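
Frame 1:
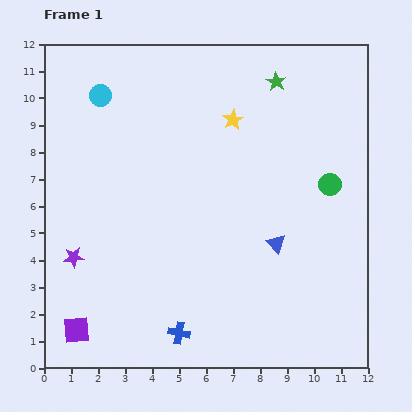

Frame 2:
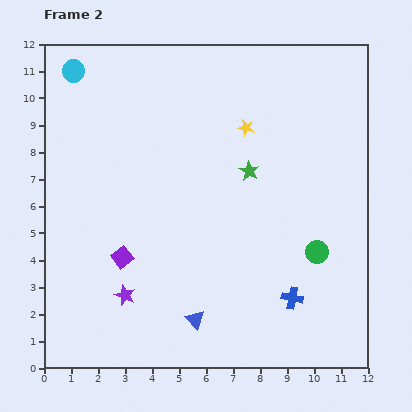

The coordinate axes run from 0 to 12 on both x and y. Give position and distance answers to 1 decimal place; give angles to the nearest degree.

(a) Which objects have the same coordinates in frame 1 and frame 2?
none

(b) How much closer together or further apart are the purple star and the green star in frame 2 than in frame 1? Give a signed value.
-3.4

Distance in frame 1: 9.9. Distance in frame 2: 6.5.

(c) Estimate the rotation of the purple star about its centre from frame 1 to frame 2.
27° clockwise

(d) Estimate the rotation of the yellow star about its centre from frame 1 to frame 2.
30° counter-clockwise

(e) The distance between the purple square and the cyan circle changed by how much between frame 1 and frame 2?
-1.6

Distance in frame 1: 8.7. Distance in frame 2: 7.1.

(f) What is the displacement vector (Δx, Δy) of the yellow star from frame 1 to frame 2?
(0.5, -0.3)

The yellow star was at (7.0, 9.2) in frame 1 and (7.5, 8.9) in frame 2.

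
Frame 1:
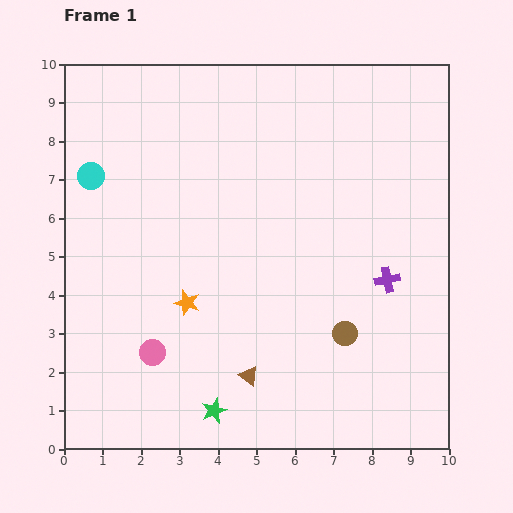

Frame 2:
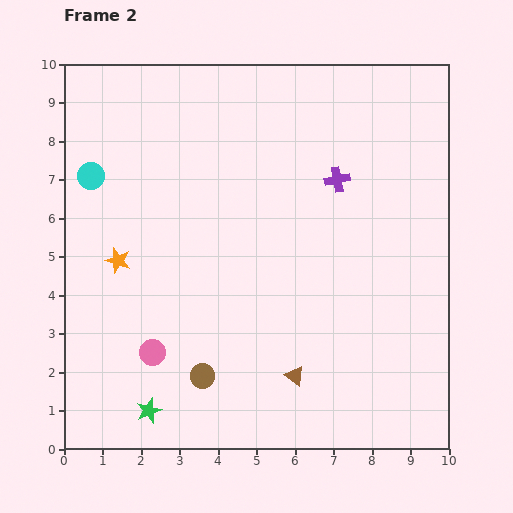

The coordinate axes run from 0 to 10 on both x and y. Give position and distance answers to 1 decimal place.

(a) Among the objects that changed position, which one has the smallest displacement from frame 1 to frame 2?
the brown triangle

(moved 1.2)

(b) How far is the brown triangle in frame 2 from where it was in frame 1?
1.2

The brown triangle moved from (4.8, 1.9) to (6.0, 1.9), a distance of √(1.2² + 0.0²) ≈ 1.2.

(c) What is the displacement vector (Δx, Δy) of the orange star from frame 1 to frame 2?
(-1.8, 1.1)

The orange star was at (3.2, 3.8) in frame 1 and (1.4, 4.9) in frame 2.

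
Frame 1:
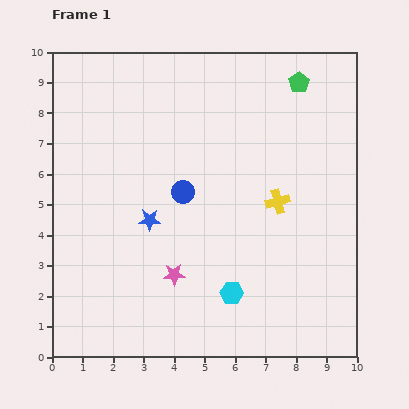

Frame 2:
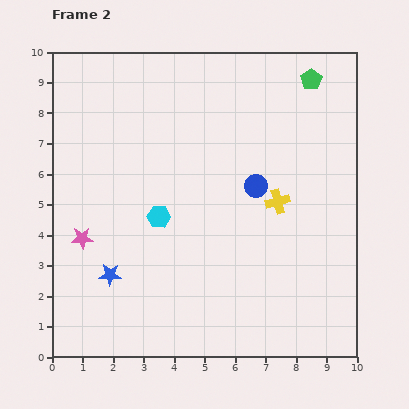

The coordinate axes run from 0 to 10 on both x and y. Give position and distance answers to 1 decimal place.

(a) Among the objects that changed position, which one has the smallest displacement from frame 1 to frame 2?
the green pentagon

(moved 0.4)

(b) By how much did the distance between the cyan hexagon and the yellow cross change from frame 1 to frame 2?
+0.5

Distance in frame 1: 3.4. Distance in frame 2: 3.9.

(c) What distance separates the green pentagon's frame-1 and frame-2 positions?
0.4

The green pentagon moved from (8.1, 9.0) to (8.5, 9.1), a distance of √(0.4² + 0.1²) ≈ 0.4.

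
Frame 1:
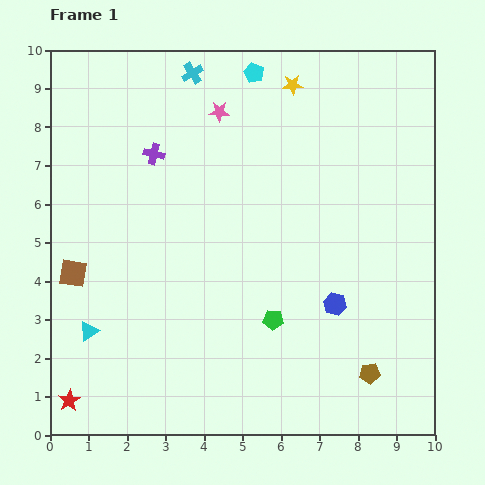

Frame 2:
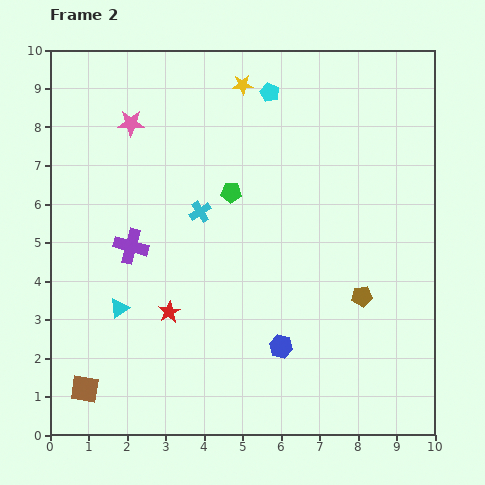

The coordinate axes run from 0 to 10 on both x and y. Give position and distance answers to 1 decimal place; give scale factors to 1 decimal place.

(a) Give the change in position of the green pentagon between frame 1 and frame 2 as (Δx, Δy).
(-1.1, 3.3)

The green pentagon was at (5.8, 3.0) in frame 1 and (4.7, 6.3) in frame 2.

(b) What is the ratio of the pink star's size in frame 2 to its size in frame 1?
1.3×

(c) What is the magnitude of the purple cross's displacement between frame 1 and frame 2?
2.5

The purple cross moved from (2.7, 7.3) to (2.1, 4.9), a distance of √(0.6² + 2.4²) ≈ 2.5.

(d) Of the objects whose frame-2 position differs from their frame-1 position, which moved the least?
the cyan pentagon

(moved 0.6)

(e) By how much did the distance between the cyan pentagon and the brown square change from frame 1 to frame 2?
+2.1

Distance in frame 1: 7.0. Distance in frame 2: 9.1.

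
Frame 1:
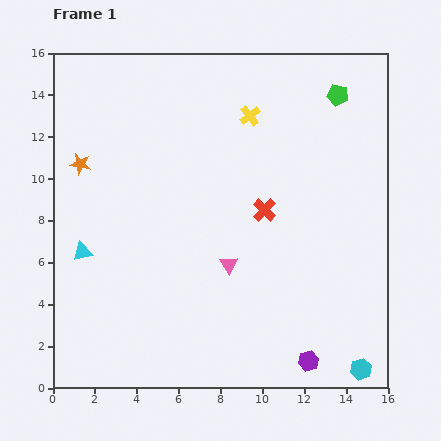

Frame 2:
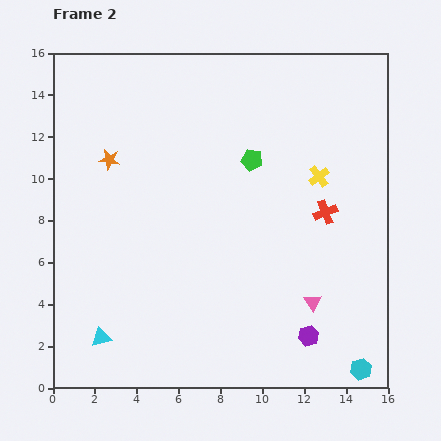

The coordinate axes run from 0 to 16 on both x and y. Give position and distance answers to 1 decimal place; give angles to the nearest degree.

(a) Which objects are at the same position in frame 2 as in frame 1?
the cyan hexagon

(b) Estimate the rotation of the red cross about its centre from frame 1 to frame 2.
25° clockwise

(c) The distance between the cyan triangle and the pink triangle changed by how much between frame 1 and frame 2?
+3.2

Distance in frame 1: 7.0. Distance in frame 2: 10.2.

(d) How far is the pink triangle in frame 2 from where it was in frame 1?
4.4

The pink triangle moved from (8.4, 5.9) to (12.4, 4.1), a distance of √(4.0² + 1.8²) ≈ 4.4.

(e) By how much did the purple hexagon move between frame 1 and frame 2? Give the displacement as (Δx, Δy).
(0.0, 1.2)

The purple hexagon was at (12.2, 1.3) in frame 1 and (12.2, 2.5) in frame 2.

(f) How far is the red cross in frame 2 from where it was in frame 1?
2.9

The red cross moved from (10.1, 8.5) to (13.0, 8.4), a distance of √(2.9² + 0.1²) ≈ 2.9.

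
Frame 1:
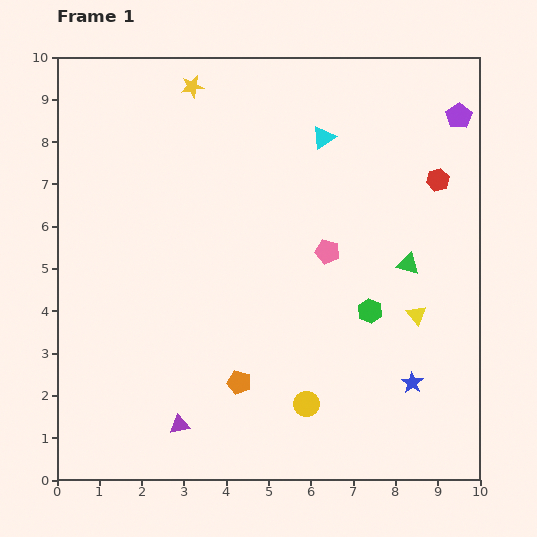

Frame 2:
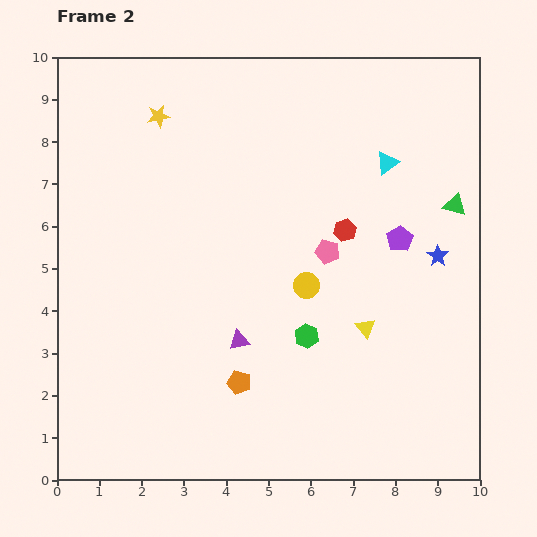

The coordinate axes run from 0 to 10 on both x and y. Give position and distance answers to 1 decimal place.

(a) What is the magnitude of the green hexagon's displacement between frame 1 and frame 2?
1.6

The green hexagon moved from (7.4, 4.0) to (5.9, 3.4), a distance of √(1.5² + 0.6²) ≈ 1.6.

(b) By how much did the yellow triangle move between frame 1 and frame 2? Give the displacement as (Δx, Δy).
(-1.2, -0.3)

The yellow triangle was at (8.5, 3.9) in frame 1 and (7.3, 3.6) in frame 2.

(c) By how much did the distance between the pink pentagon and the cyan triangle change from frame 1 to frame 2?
-0.2

Distance in frame 1: 2.7. Distance in frame 2: 2.5.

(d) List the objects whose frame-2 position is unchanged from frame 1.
the pink pentagon, the orange pentagon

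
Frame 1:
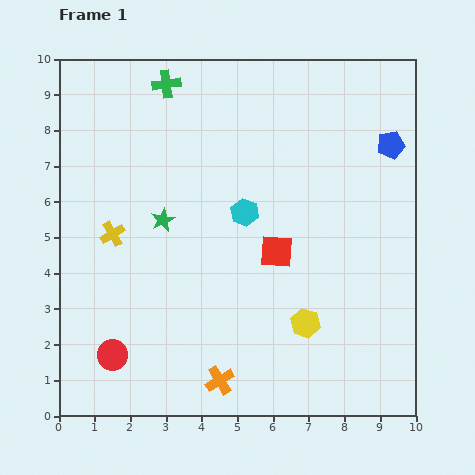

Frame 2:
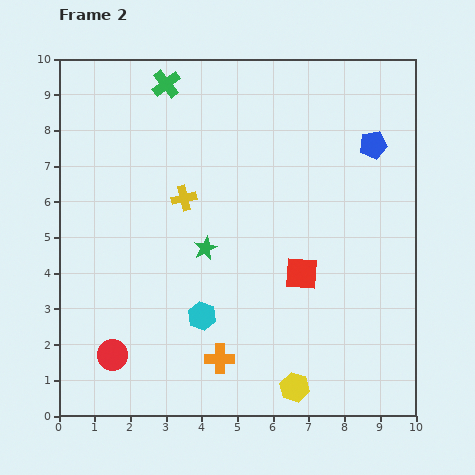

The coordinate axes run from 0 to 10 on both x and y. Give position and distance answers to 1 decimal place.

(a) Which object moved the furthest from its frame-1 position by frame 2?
the cyan hexagon

(moved 3.1; next 2.2)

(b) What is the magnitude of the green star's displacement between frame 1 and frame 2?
1.4

The green star moved from (2.9, 5.5) to (4.1, 4.7), a distance of √(1.2² + 0.8²) ≈ 1.4.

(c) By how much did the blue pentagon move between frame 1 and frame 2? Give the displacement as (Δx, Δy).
(-0.5, 0.0)

The blue pentagon was at (9.3, 7.6) in frame 1 and (8.8, 7.6) in frame 2.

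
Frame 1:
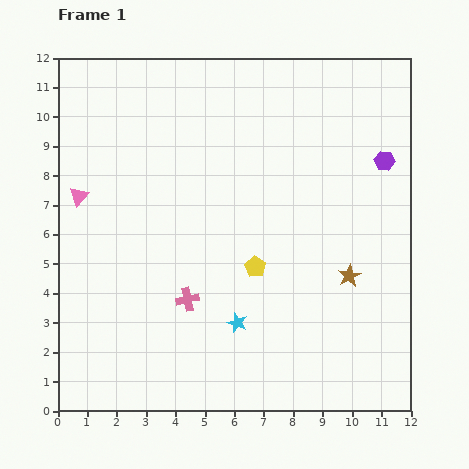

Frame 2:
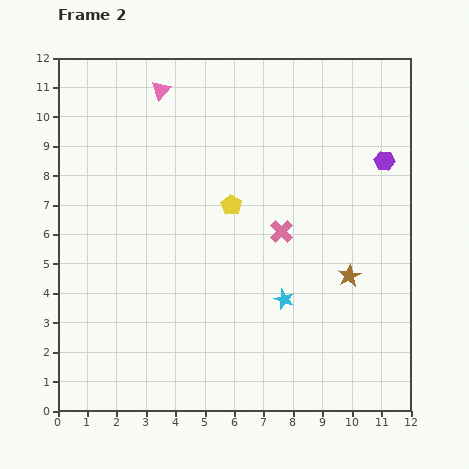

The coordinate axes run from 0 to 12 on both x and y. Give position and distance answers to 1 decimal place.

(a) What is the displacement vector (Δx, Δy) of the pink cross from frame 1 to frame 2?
(3.2, 2.3)

The pink cross was at (4.4, 3.8) in frame 1 and (7.6, 6.1) in frame 2.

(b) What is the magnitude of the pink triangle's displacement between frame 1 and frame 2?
4.6

The pink triangle moved from (0.7, 7.3) to (3.5, 10.9), a distance of √(2.8² + 3.6²) ≈ 4.6.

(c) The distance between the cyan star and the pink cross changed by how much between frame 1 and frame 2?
+0.4

Distance in frame 1: 1.9. Distance in frame 2: 2.3.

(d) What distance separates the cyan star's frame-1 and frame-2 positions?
1.8

The cyan star moved from (6.1, 3.0) to (7.7, 3.8), a distance of √(1.6² + 0.8²) ≈ 1.8.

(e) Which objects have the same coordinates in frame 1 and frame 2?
the purple hexagon, the brown star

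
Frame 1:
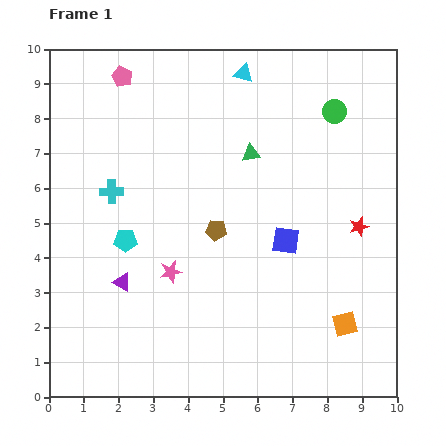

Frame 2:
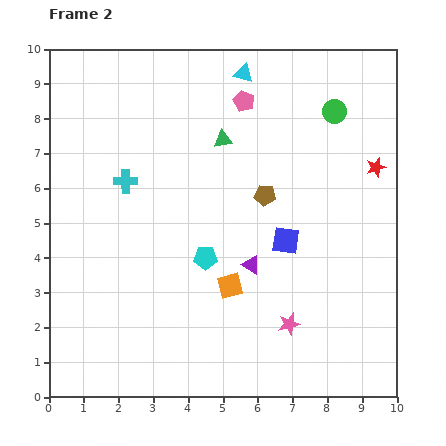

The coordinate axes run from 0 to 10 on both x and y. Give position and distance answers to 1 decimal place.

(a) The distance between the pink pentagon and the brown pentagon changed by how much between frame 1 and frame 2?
-2.4

Distance in frame 1: 5.2. Distance in frame 2: 2.8.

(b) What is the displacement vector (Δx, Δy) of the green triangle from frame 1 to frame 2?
(-0.8, 0.4)

The green triangle was at (5.8, 7.0) in frame 1 and (5.0, 7.4) in frame 2.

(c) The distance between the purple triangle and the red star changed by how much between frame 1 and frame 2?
-2.4

Distance in frame 1: 7.0. Distance in frame 2: 4.6.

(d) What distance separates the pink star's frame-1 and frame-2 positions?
3.7

The pink star moved from (3.5, 3.6) to (6.9, 2.1), a distance of √(3.4² + 1.5²) ≈ 3.7.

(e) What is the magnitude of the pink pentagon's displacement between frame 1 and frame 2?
3.6

The pink pentagon moved from (2.1, 9.2) to (5.6, 8.5), a distance of √(3.5² + 0.7²) ≈ 3.6.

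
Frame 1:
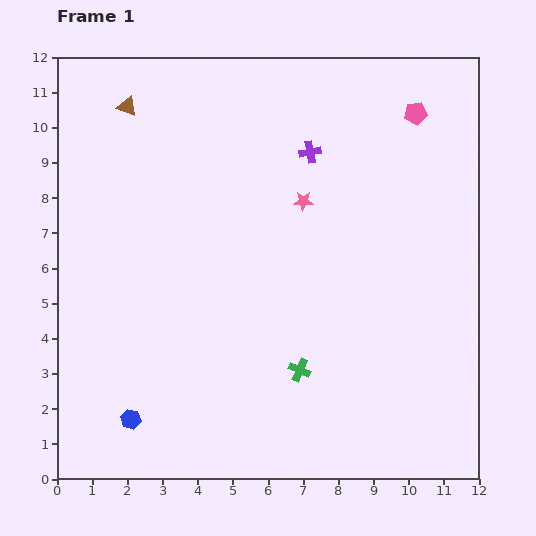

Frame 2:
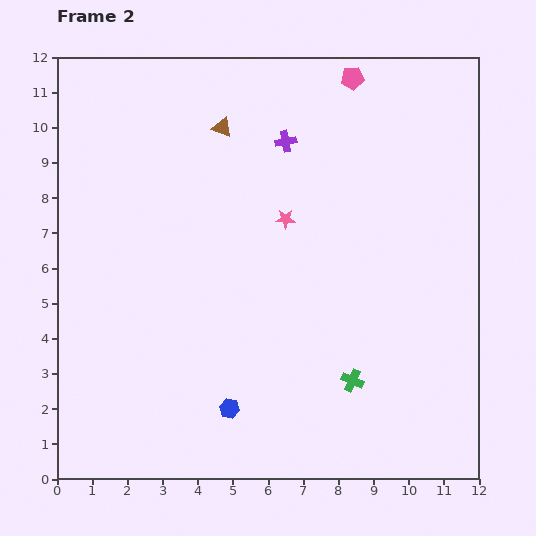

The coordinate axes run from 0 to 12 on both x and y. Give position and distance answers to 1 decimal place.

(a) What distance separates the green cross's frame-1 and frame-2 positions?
1.5

The green cross moved from (6.9, 3.1) to (8.4, 2.8), a distance of √(1.5² + 0.3²) ≈ 1.5.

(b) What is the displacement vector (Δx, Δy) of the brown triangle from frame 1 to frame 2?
(2.7, -0.6)

The brown triangle was at (2.0, 10.6) in frame 1 and (4.7, 10.0) in frame 2.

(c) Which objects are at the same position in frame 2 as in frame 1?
none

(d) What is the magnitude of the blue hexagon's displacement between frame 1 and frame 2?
2.8

The blue hexagon moved from (2.1, 1.7) to (4.9, 2.0), a distance of √(2.8² + 0.3²) ≈ 2.8.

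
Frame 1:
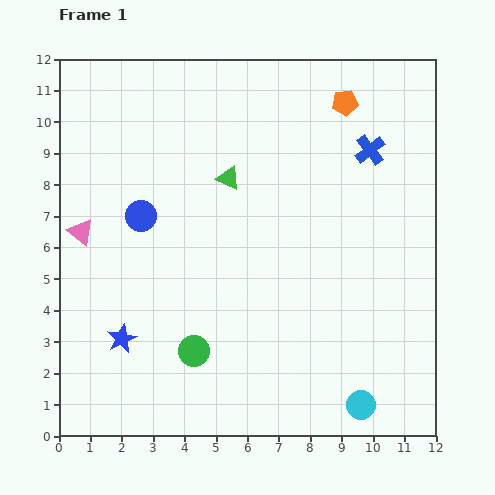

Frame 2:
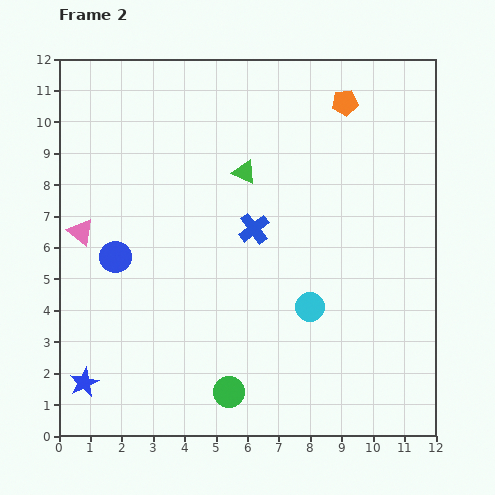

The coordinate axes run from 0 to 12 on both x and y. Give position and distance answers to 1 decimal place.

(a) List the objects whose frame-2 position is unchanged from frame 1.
the orange pentagon, the pink triangle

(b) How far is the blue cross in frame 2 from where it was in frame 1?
4.5

The blue cross moved from (9.9, 9.1) to (6.2, 6.6), a distance of √(3.7² + 2.5²) ≈ 4.5.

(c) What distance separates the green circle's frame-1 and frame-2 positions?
1.7

The green circle moved from (4.3, 2.7) to (5.4, 1.4), a distance of √(1.1² + 1.3²) ≈ 1.7.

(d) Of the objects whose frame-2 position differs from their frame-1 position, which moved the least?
the green triangle

(moved 0.5)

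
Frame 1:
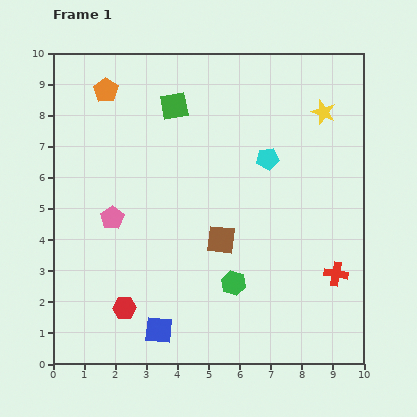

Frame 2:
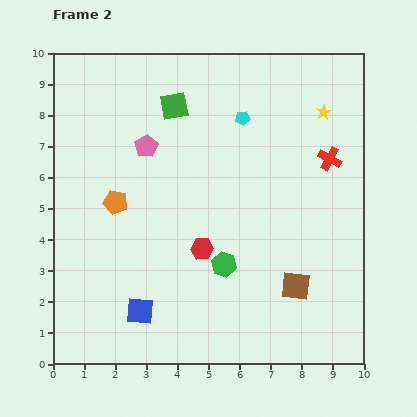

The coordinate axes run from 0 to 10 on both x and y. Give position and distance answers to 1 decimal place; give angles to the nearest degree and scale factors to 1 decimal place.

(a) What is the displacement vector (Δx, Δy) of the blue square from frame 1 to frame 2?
(-0.6, 0.6)

The blue square was at (3.4, 1.1) in frame 1 and (2.8, 1.7) in frame 2.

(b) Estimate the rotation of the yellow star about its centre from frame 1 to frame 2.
21° clockwise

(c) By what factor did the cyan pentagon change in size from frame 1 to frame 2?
0.6×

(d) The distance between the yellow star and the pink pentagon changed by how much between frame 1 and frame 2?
-1.8

Distance in frame 1: 7.6. Distance in frame 2: 5.8.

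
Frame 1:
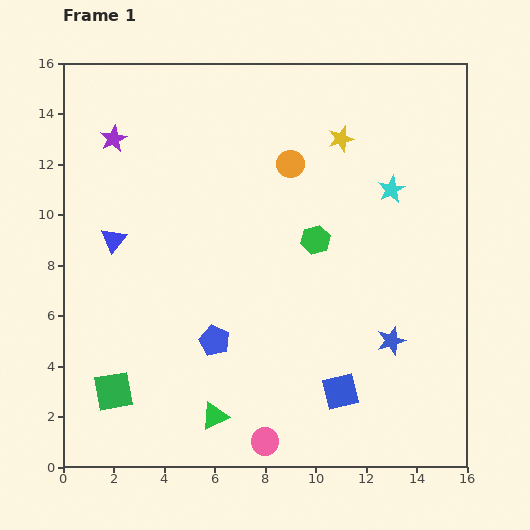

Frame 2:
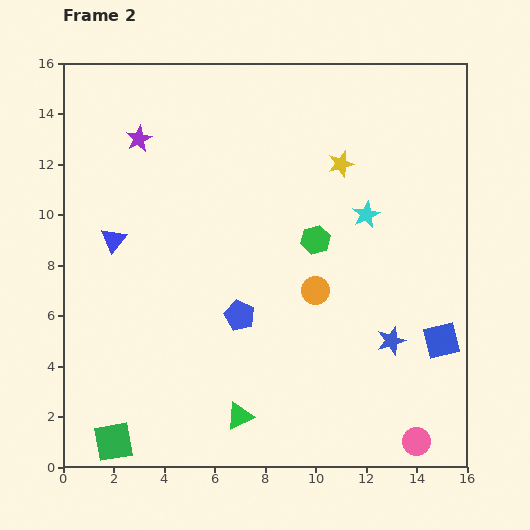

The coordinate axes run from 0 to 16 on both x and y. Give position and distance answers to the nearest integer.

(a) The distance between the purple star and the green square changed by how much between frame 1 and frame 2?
+2

Distance in frame 1: 10. Distance in frame 2: 12.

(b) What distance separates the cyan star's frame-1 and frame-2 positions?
1

The cyan star moved from (13, 11) to (12, 10), a distance of √(1² + 1²) ≈ 1.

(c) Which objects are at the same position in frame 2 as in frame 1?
the blue star, the blue triangle, the green hexagon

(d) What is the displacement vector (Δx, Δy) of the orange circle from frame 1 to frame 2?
(1, -5)

The orange circle was at (9, 12) in frame 1 and (10, 7) in frame 2.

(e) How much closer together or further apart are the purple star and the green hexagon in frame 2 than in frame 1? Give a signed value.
-1

Distance in frame 1: 9. Distance in frame 2: 8.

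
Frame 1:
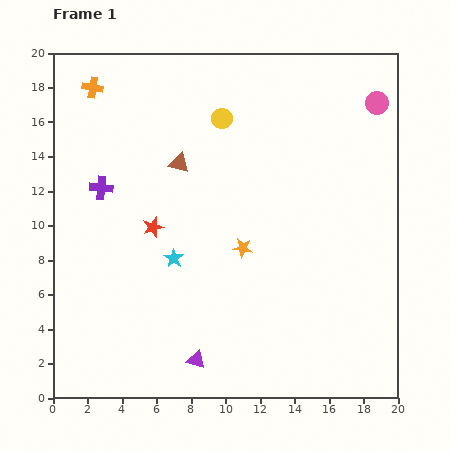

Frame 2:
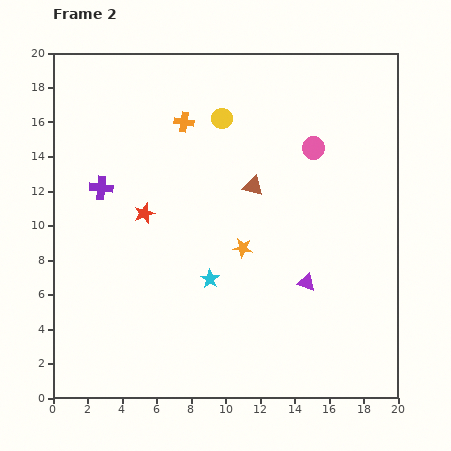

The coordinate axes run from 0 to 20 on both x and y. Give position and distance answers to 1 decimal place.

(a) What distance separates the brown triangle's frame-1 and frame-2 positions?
4.5

The brown triangle moved from (7.3, 13.6) to (11.6, 12.3), a distance of √(4.3² + 1.3²) ≈ 4.5.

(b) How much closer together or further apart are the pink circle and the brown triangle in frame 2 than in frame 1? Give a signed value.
-7.9

Distance in frame 1: 12.0. Distance in frame 2: 4.1.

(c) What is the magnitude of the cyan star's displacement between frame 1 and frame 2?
2.4

The cyan star moved from (7.0, 8.1) to (9.1, 6.9), a distance of √(2.1² + 1.2²) ≈ 2.4.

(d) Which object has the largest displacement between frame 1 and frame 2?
the purple triangle

(moved 7.8; next 5.7)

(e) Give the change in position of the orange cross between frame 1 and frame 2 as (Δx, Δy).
(5.3, -2.0)

The orange cross was at (2.3, 18.0) in frame 1 and (7.6, 16.0) in frame 2.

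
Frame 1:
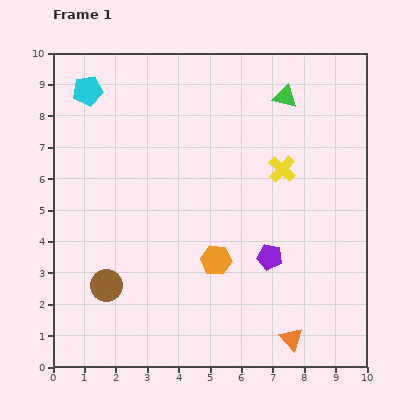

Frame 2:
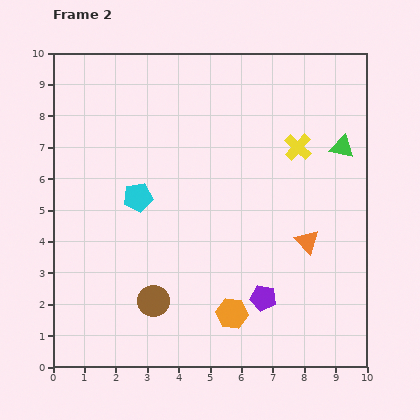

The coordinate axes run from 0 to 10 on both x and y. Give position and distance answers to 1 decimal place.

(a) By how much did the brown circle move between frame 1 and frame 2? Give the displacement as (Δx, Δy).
(1.5, -0.5)

The brown circle was at (1.7, 2.6) in frame 1 and (3.2, 2.1) in frame 2.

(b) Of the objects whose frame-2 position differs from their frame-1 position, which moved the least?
the yellow cross

(moved 0.9)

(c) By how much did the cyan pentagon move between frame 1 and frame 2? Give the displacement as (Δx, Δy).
(1.6, -3.4)

The cyan pentagon was at (1.1, 8.8) in frame 1 and (2.7, 5.4) in frame 2.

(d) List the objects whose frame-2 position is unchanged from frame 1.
none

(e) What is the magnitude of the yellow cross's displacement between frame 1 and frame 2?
0.9

The yellow cross moved from (7.3, 6.3) to (7.8, 7.0), a distance of √(0.5² + 0.7²) ≈ 0.9.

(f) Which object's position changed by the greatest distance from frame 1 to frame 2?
the cyan pentagon

(moved 3.8; next 3.1)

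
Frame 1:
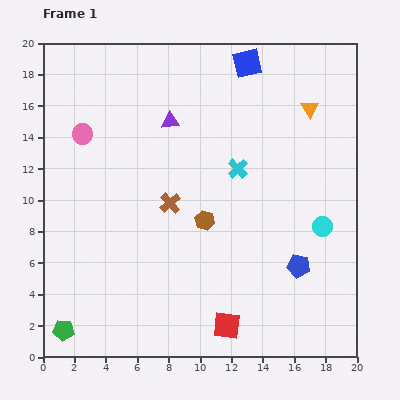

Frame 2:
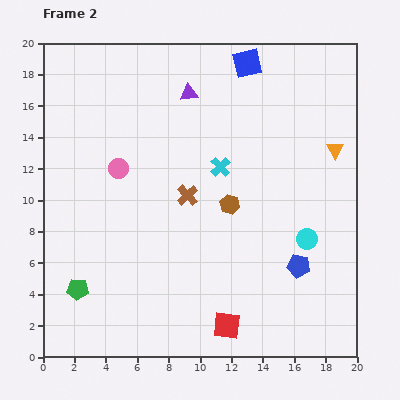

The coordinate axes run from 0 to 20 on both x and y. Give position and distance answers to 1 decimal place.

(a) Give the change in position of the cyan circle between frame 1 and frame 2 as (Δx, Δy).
(-1.0, -0.8)

The cyan circle was at (17.8, 8.3) in frame 1 and (16.8, 7.5) in frame 2.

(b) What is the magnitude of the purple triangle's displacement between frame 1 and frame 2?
2.2

The purple triangle moved from (8.1, 15.0) to (9.3, 16.8), a distance of √(1.2² + 1.8²) ≈ 2.2.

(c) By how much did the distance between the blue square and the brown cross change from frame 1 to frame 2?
-1.0

Distance in frame 1: 10.2. Distance in frame 2: 9.2.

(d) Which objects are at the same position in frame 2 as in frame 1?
the blue square, the red square, the blue pentagon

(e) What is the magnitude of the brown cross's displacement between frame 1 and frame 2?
1.2

The brown cross moved from (8.1, 9.8) to (9.2, 10.3), a distance of √(1.1² + 0.5²) ≈ 1.2.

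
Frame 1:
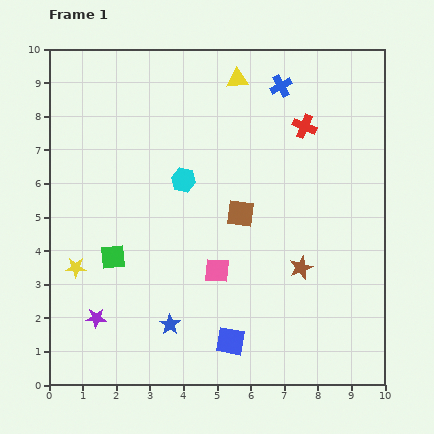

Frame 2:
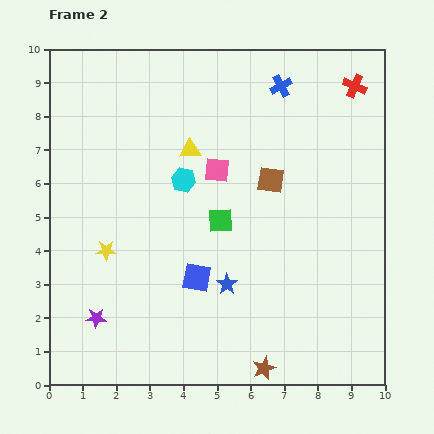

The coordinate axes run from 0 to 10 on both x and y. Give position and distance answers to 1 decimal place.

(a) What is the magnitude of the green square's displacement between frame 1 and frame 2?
3.4

The green square moved from (1.9, 3.8) to (5.1, 4.9), a distance of √(3.2² + 1.1²) ≈ 3.4.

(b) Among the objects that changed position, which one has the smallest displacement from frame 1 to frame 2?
the yellow star

(moved 1.0)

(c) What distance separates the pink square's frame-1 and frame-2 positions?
3.0

The pink square moved from (5.0, 3.4) to (5.0, 6.4), a distance of √(0.0² + 3.0²) ≈ 3.0.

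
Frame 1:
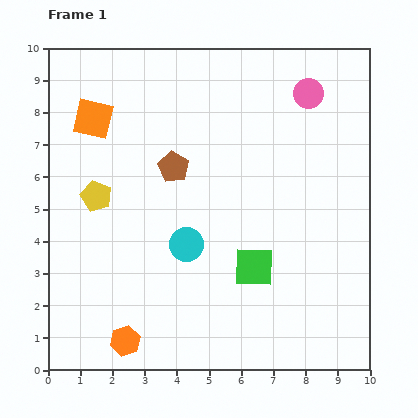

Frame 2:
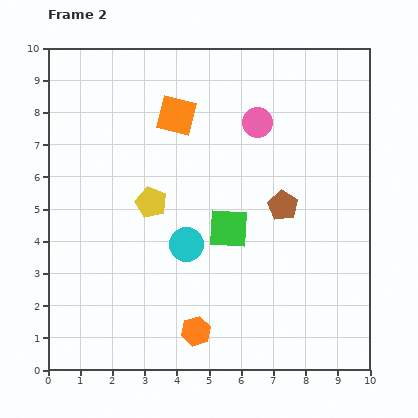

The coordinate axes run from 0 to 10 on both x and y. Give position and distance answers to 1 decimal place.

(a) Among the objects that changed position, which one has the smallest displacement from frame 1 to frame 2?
the green square

(moved 1.4)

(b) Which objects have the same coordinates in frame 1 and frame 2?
the cyan circle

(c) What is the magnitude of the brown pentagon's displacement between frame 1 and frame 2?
3.6

The brown pentagon moved from (3.9, 6.3) to (7.3, 5.1), a distance of √(3.4² + 1.2²) ≈ 3.6.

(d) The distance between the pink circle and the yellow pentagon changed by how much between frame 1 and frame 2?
-3.2

Distance in frame 1: 7.3. Distance in frame 2: 4.1.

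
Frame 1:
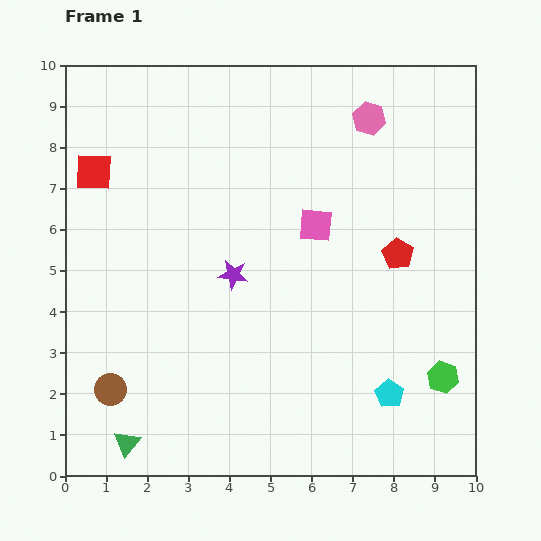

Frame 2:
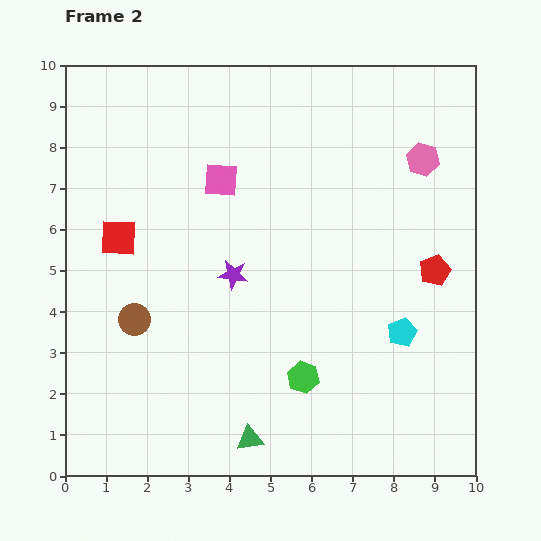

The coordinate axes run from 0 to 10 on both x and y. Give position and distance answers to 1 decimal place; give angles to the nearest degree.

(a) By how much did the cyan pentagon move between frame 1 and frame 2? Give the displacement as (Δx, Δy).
(0.3, 1.5)

The cyan pentagon was at (7.9, 2.0) in frame 1 and (8.2, 3.5) in frame 2.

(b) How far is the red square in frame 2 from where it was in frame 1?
1.7

The red square moved from (0.7, 7.4) to (1.3, 5.8), a distance of √(0.6² + 1.6²) ≈ 1.7.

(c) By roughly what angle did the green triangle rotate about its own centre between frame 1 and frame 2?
44° clockwise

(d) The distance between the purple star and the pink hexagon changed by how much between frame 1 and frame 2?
+0.4

Distance in frame 1: 5.0. Distance in frame 2: 5.4.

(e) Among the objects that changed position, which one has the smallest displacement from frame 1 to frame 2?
the red pentagon

(moved 1.0)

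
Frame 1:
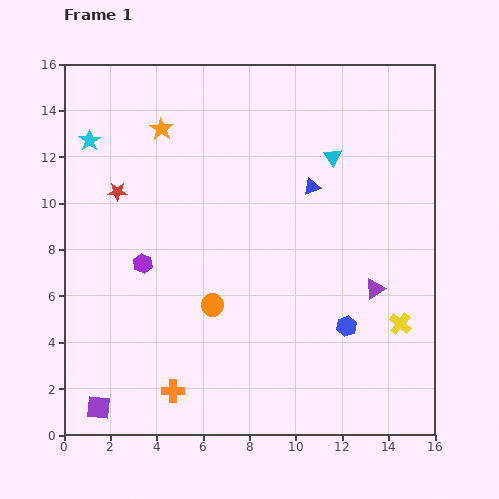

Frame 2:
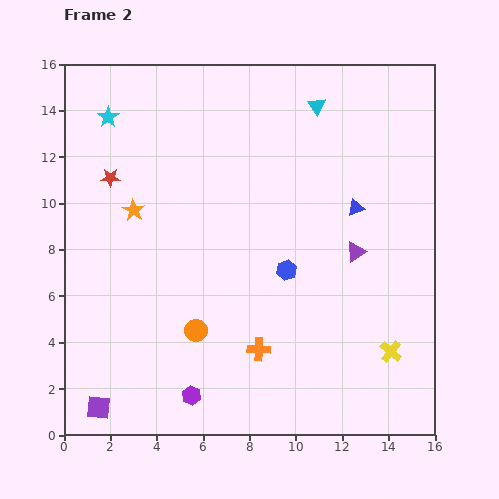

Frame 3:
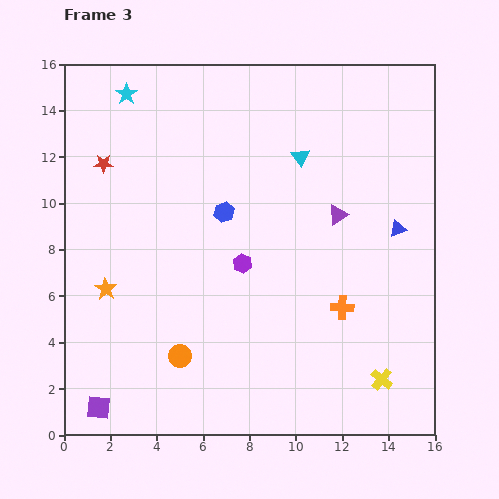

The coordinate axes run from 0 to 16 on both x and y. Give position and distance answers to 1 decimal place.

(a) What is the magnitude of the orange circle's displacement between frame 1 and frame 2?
1.3

The orange circle moved from (6.4, 5.6) to (5.7, 4.5), a distance of √(0.7² + 1.1²) ≈ 1.3.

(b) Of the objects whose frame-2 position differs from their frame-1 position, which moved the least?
the red star

(moved 0.7)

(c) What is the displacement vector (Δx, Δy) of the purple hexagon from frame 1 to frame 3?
(4.3, 0.0)

The purple hexagon was at (3.4, 7.4) in frame 1 and (7.7, 7.4) in frame 3.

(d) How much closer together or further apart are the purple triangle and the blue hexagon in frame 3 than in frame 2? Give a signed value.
+1.8

Distance in frame 2: 3.1. Distance in frame 3: 4.9.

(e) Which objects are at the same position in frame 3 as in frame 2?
the purple square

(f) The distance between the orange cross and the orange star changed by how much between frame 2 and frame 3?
+2.1

Distance in frame 2: 8.1. Distance in frame 3: 10.2.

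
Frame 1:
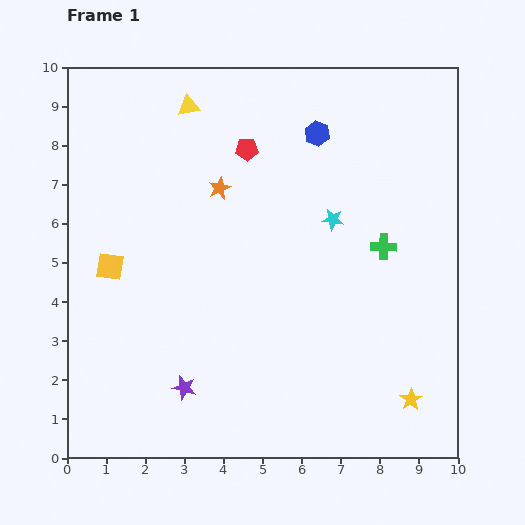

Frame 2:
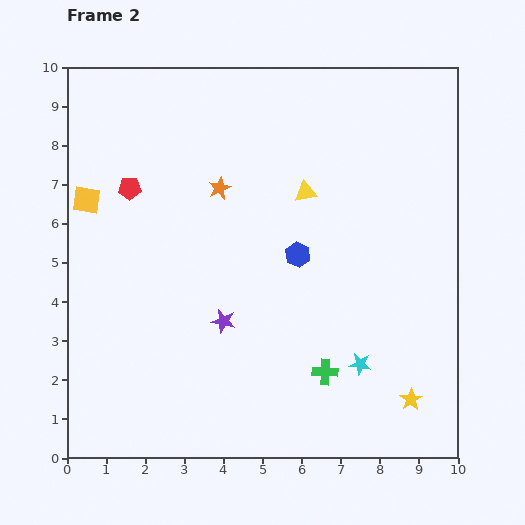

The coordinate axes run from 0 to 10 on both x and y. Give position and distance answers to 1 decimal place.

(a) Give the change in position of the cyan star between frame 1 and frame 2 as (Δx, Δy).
(0.7, -3.7)

The cyan star was at (6.8, 6.1) in frame 1 and (7.5, 2.4) in frame 2.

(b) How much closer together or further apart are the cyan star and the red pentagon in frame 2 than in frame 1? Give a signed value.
+4.6

Distance in frame 1: 2.8. Distance in frame 2: 7.4.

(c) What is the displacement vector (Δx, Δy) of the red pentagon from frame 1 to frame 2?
(-3.0, -1.0)

The red pentagon was at (4.6, 7.9) in frame 1 and (1.6, 6.9) in frame 2.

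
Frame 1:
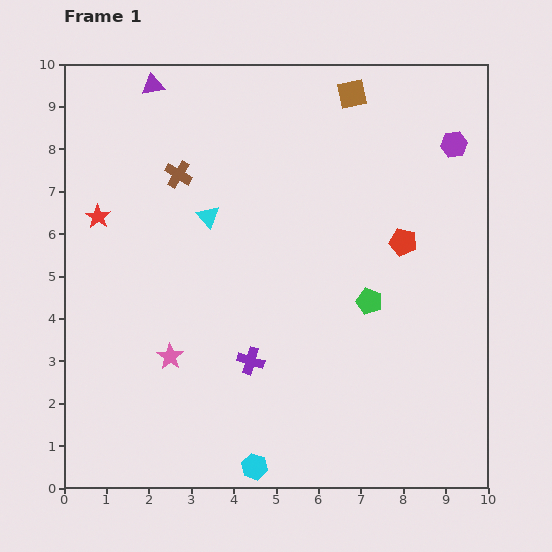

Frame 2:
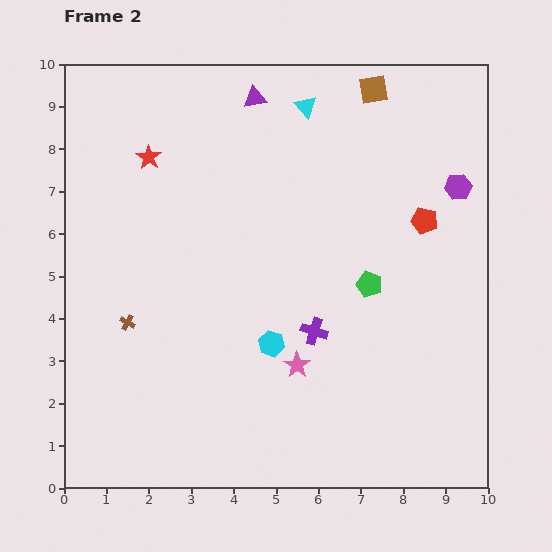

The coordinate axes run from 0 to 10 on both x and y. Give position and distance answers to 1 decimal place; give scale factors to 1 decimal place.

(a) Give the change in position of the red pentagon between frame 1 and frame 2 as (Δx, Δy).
(0.5, 0.5)

The red pentagon was at (8.0, 5.8) in frame 1 and (8.5, 6.3) in frame 2.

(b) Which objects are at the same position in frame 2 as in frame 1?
none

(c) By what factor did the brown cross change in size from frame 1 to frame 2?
0.6×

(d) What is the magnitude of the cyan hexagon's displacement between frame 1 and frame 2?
2.9

The cyan hexagon moved from (4.5, 0.5) to (4.9, 3.4), a distance of √(0.4² + 2.9²) ≈ 2.9.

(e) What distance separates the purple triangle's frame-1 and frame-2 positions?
2.4

The purple triangle moved from (2.1, 9.5) to (4.5, 9.2), a distance of √(2.4² + 0.3²) ≈ 2.4.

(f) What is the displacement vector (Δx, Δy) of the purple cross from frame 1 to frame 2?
(1.5, 0.7)

The purple cross was at (4.4, 3.0) in frame 1 and (5.9, 3.7) in frame 2.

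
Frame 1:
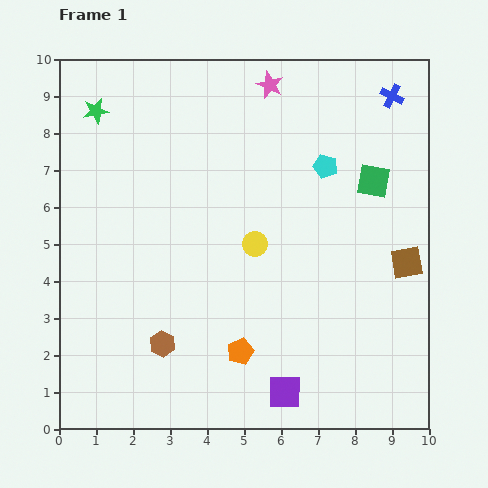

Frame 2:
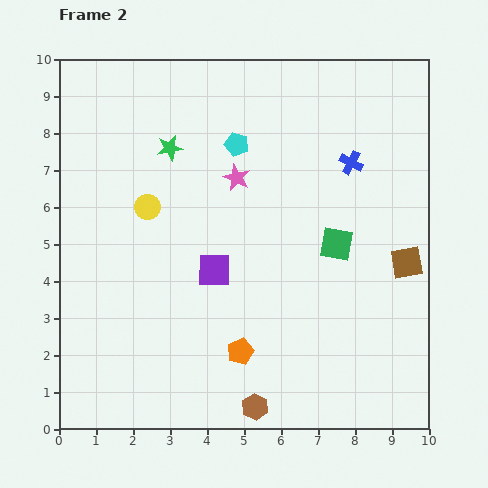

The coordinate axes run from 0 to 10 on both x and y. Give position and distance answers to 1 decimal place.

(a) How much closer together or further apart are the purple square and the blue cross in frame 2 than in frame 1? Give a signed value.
-3.8

Distance in frame 1: 8.5. Distance in frame 2: 4.7.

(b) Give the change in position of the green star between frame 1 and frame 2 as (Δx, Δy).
(2.0, -1.0)

The green star was at (1.0, 8.6) in frame 1 and (3.0, 7.6) in frame 2.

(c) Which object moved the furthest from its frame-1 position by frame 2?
the purple square

(moved 3.8; next 3.1)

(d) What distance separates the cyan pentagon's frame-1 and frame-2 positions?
2.5

The cyan pentagon moved from (7.2, 7.1) to (4.8, 7.7), a distance of √(2.4² + 0.6²) ≈ 2.5.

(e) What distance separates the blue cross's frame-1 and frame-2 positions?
2.1

The blue cross moved from (9.0, 9.0) to (7.9, 7.2), a distance of √(1.1² + 1.8²) ≈ 2.1.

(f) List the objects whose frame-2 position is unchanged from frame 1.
the brown square, the orange pentagon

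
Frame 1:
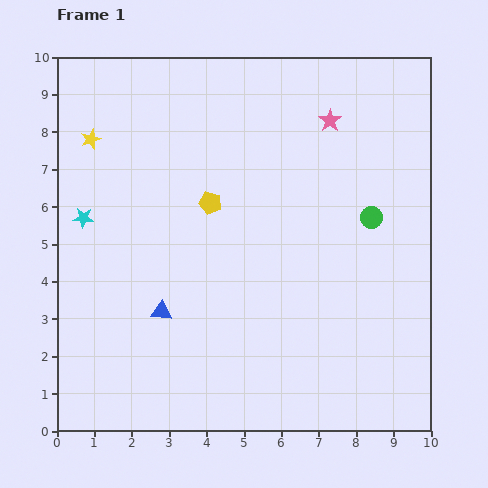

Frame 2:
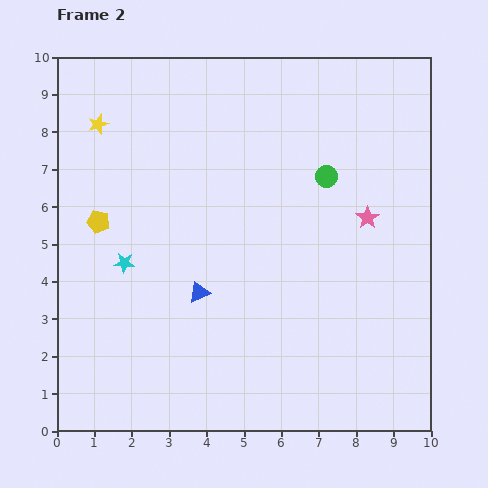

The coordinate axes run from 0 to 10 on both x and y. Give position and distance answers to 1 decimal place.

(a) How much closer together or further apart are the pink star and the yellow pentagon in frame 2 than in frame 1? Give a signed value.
+3.3

Distance in frame 1: 3.9. Distance in frame 2: 7.2.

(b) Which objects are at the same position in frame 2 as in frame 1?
none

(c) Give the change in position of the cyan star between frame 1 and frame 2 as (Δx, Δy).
(1.1, -1.2)

The cyan star was at (0.7, 5.7) in frame 1 and (1.8, 4.5) in frame 2.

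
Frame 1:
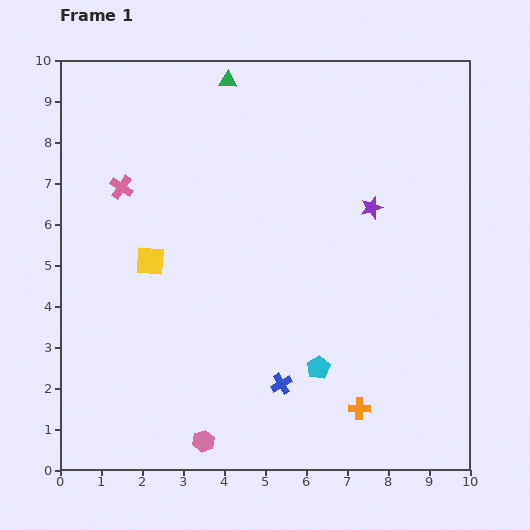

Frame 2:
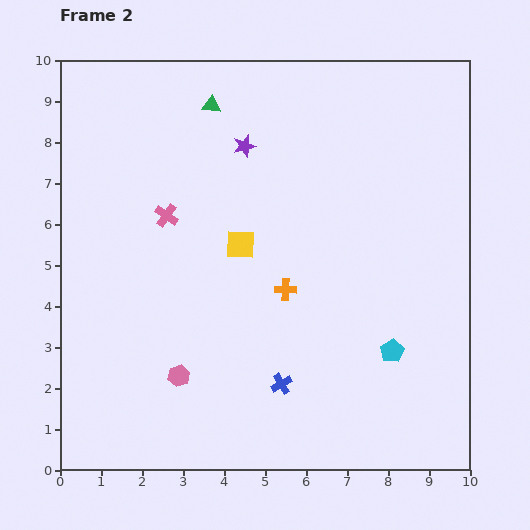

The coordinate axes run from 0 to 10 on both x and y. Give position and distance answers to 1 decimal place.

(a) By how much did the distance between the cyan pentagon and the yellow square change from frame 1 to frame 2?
-0.4

Distance in frame 1: 4.9. Distance in frame 2: 4.5.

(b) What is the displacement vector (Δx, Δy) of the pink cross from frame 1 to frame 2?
(1.1, -0.7)

The pink cross was at (1.5, 6.9) in frame 1 and (2.6, 6.2) in frame 2.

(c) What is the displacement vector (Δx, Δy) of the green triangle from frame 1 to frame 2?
(-0.4, -0.6)

The green triangle was at (4.1, 9.5) in frame 1 and (3.7, 8.9) in frame 2.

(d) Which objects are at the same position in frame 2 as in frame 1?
the blue cross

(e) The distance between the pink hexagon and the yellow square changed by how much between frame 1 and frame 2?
-1.1

Distance in frame 1: 4.6. Distance in frame 2: 3.5.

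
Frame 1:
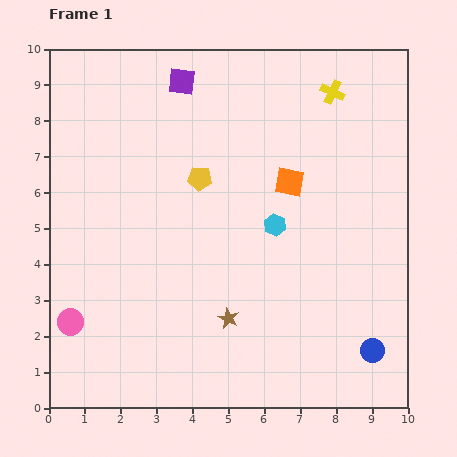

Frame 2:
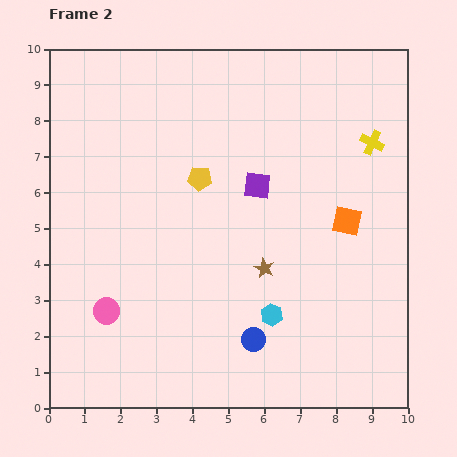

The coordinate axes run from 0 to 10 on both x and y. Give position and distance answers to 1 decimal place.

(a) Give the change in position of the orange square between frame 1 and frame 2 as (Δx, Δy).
(1.6, -1.1)

The orange square was at (6.7, 6.3) in frame 1 and (8.3, 5.2) in frame 2.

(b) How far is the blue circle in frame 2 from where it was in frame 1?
3.3

The blue circle moved from (9.0, 1.6) to (5.7, 1.9), a distance of √(3.3² + 0.3²) ≈ 3.3.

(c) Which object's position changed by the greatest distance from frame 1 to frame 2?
the purple square

(moved 3.6; next 3.3)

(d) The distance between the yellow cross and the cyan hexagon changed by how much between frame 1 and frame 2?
+1.6

Distance in frame 1: 4.0. Distance in frame 2: 5.6.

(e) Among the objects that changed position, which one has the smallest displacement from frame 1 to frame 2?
the pink circle

(moved 1.0)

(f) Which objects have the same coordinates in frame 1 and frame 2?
the yellow pentagon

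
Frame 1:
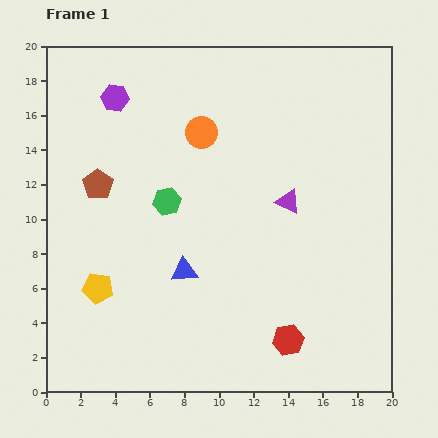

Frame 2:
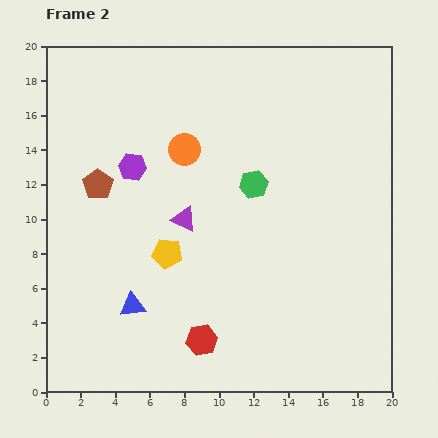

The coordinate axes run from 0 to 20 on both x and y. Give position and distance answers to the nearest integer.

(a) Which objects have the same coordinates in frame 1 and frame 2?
the brown pentagon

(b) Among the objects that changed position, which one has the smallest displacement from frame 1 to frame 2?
the orange circle

(moved 1)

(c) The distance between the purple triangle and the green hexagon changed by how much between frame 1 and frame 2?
-3

Distance in frame 1: 7. Distance in frame 2: 4.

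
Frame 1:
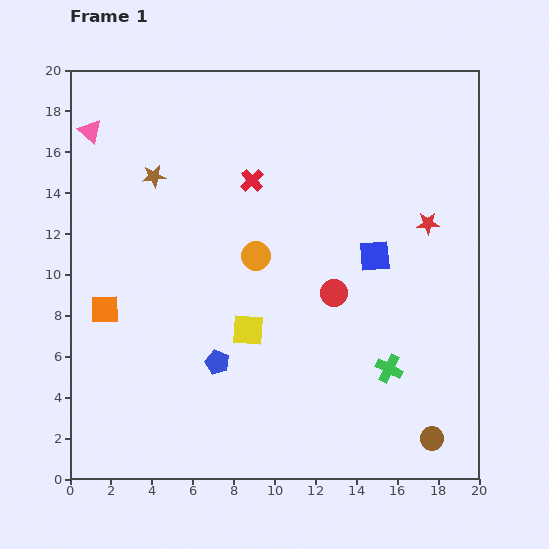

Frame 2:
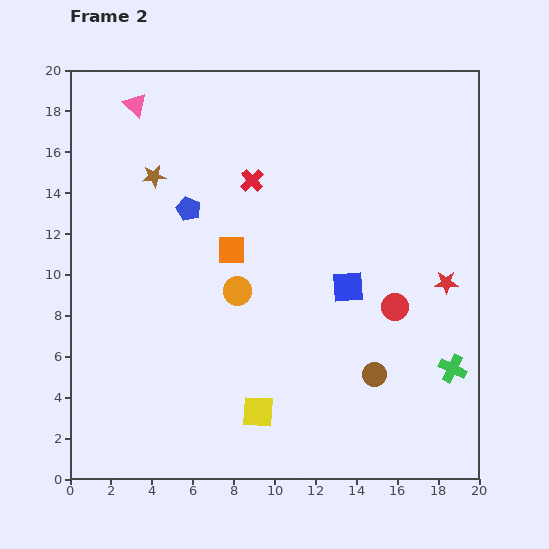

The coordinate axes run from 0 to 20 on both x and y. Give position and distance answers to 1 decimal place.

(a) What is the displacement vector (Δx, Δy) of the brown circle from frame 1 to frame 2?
(-2.8, 3.1)

The brown circle was at (17.7, 2.0) in frame 1 and (14.9, 5.1) in frame 2.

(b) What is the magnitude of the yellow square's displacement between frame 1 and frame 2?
4.0

The yellow square moved from (8.7, 7.3) to (9.2, 3.3), a distance of √(0.5² + 4.0²) ≈ 4.0.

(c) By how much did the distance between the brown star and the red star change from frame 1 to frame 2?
+1.6

Distance in frame 1: 13.6. Distance in frame 2: 15.2.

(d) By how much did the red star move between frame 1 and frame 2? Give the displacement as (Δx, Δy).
(0.9, -2.9)

The red star was at (17.5, 12.5) in frame 1 and (18.4, 9.6) in frame 2.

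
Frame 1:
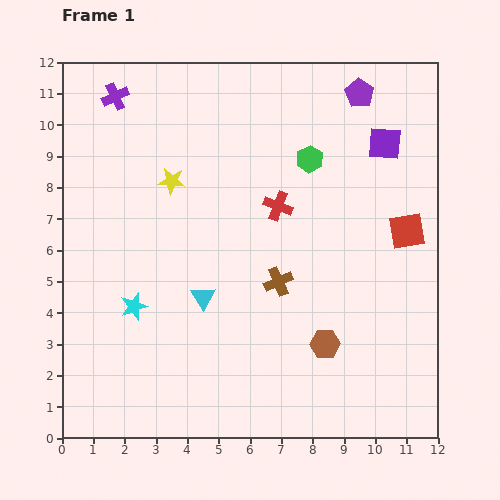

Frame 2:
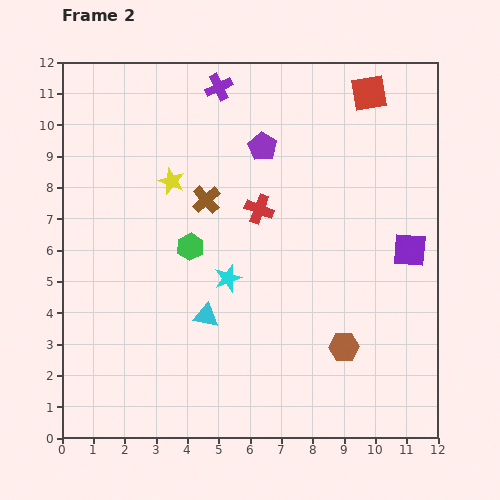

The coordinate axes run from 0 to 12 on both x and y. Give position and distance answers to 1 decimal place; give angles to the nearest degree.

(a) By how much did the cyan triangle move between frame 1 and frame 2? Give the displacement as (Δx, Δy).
(0.1, -0.6)

The cyan triangle was at (4.5, 4.5) in frame 1 and (4.6, 3.9) in frame 2.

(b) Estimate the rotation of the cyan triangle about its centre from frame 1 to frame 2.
48° counter-clockwise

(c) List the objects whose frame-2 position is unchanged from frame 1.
the yellow star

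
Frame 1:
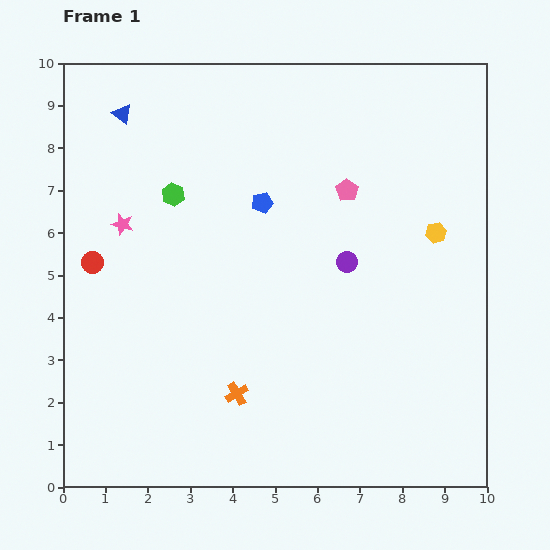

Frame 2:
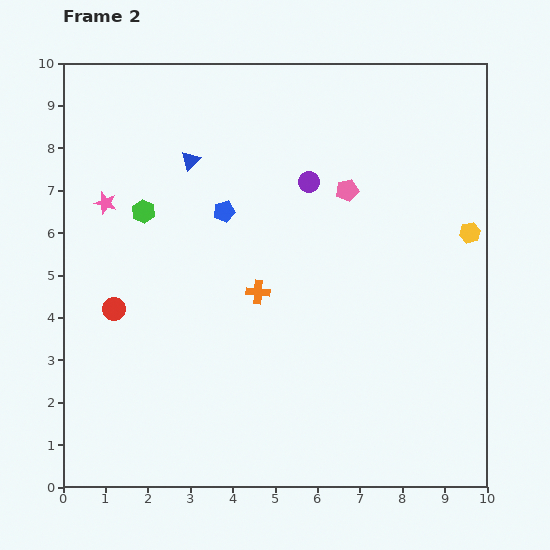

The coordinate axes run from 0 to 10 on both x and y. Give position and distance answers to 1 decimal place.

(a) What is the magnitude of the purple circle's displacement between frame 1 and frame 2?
2.1

The purple circle moved from (6.7, 5.3) to (5.8, 7.2), a distance of √(0.9² + 1.9²) ≈ 2.1.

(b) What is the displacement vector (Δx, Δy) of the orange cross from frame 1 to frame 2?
(0.5, 2.4)

The orange cross was at (4.1, 2.2) in frame 1 and (4.6, 4.6) in frame 2.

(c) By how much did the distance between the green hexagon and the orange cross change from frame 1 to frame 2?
-1.6

Distance in frame 1: 4.9. Distance in frame 2: 3.3.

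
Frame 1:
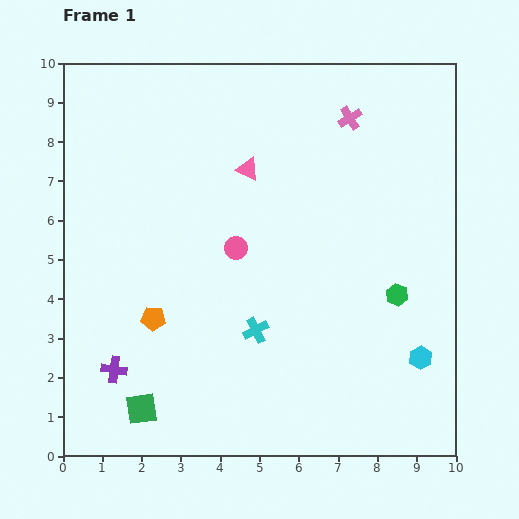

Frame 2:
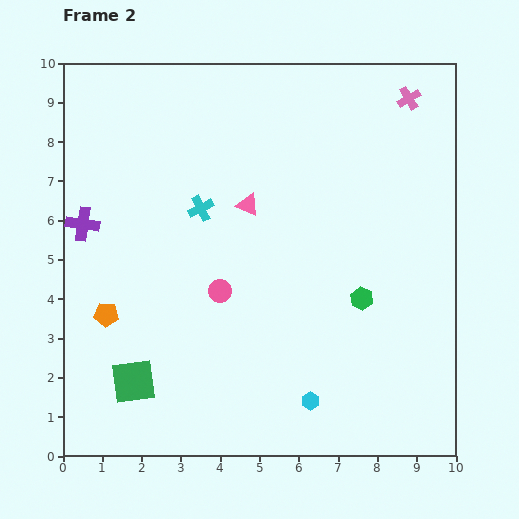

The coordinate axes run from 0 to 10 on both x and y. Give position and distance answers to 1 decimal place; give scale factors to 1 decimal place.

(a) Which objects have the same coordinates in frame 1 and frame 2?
none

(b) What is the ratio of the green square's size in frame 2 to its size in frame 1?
1.4×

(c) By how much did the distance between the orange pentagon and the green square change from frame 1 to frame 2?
-0.5

Distance in frame 1: 2.3. Distance in frame 2: 1.8.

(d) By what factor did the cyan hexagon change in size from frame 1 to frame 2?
0.8×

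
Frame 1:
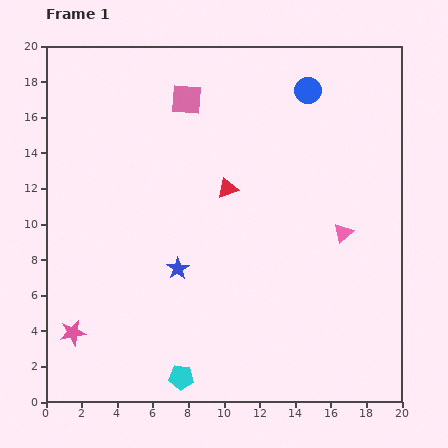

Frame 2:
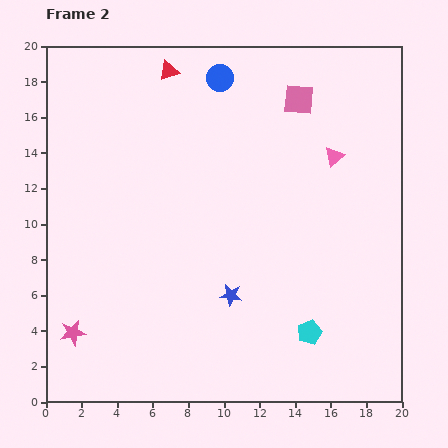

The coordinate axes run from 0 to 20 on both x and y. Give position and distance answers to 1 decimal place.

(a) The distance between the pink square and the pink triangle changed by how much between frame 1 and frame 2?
-7.8

Distance in frame 1: 11.6. Distance in frame 2: 3.8.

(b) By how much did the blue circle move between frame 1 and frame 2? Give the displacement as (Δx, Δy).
(-4.9, 0.7)

The blue circle was at (14.7, 17.5) in frame 1 and (9.8, 18.2) in frame 2.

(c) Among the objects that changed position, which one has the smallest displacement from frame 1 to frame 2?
the blue star

(moved 3.4)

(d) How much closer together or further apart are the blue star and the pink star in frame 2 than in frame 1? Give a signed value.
+2.2

Distance in frame 1: 6.9. Distance in frame 2: 9.1.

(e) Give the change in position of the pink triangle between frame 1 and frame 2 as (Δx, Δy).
(-0.5, 4.3)

The pink triangle was at (16.7, 9.5) in frame 1 and (16.2, 13.8) in frame 2.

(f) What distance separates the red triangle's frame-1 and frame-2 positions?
7.4

The red triangle moved from (10.2, 12.0) to (6.9, 18.6), a distance of √(3.3² + 6.6²) ≈ 7.4.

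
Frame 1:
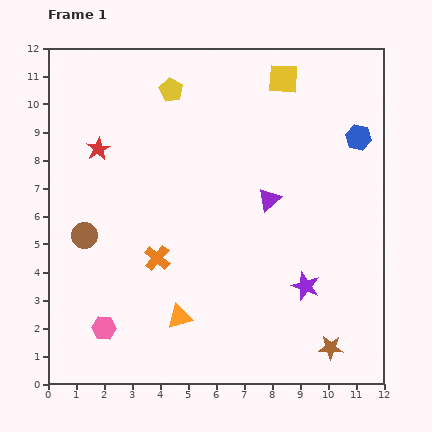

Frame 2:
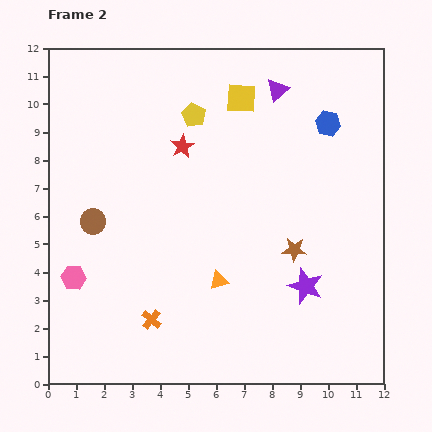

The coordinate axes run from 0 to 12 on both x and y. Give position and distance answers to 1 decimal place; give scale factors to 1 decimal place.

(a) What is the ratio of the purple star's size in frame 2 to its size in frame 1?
1.3×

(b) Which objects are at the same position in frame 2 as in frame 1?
the purple star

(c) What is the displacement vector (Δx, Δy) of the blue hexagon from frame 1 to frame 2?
(-1.1, 0.5)

The blue hexagon was at (11.1, 8.8) in frame 1 and (10.0, 9.3) in frame 2.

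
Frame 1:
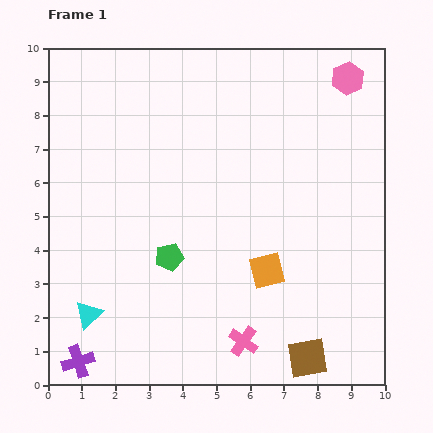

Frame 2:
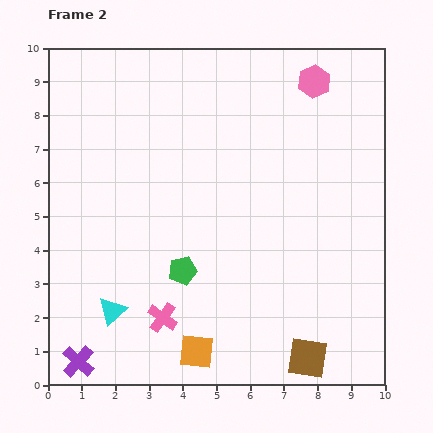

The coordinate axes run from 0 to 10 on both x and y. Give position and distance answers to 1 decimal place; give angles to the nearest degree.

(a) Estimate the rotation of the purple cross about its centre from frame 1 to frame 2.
30° counter-clockwise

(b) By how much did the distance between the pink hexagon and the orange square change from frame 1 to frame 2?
+2.5

Distance in frame 1: 6.2. Distance in frame 2: 8.7.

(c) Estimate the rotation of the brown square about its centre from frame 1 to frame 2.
18° clockwise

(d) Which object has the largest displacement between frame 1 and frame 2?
the orange square

(moved 3.2; next 2.5)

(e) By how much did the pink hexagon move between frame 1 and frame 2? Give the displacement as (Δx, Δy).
(-1.0, -0.1)

The pink hexagon was at (8.9, 9.1) in frame 1 and (7.9, 9.0) in frame 2.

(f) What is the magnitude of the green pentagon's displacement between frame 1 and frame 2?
0.6

The green pentagon moved from (3.6, 3.8) to (4.0, 3.4), a distance of √(0.4² + 0.4²) ≈ 0.6.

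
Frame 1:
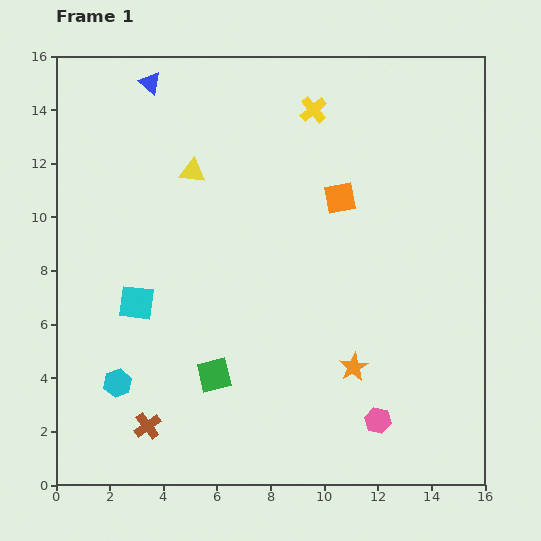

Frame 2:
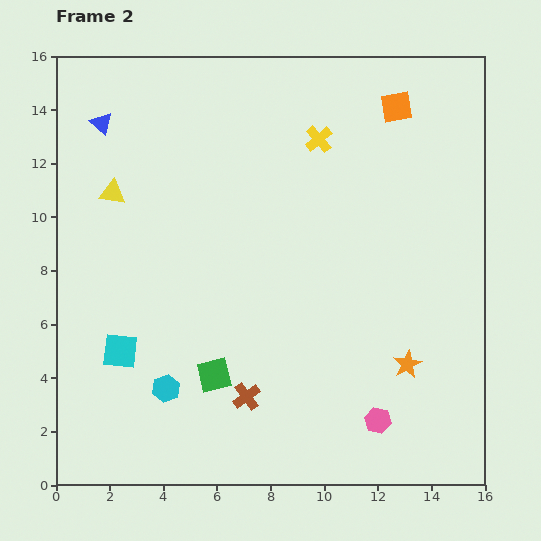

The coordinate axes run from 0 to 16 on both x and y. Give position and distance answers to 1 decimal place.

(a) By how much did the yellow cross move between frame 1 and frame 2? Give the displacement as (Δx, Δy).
(0.2, -1.1)

The yellow cross was at (9.6, 14.0) in frame 1 and (9.8, 12.9) in frame 2.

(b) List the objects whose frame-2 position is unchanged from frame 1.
the pink hexagon, the green square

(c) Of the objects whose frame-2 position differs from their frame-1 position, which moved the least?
the yellow cross

(moved 1.1)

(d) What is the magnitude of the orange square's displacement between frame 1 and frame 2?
4.0

The orange square moved from (10.6, 10.7) to (12.7, 14.1), a distance of √(2.1² + 3.4²) ≈ 4.0.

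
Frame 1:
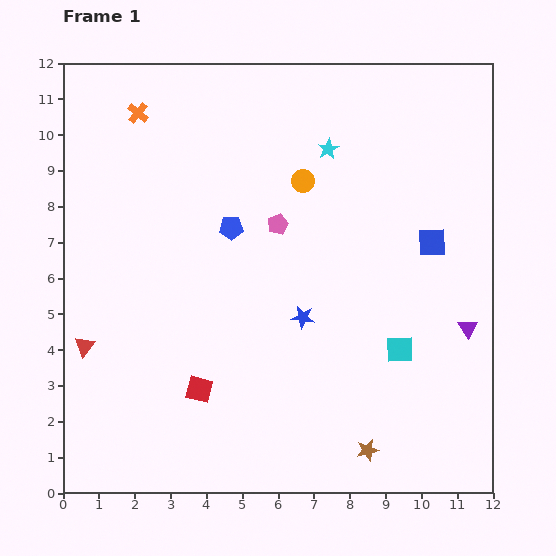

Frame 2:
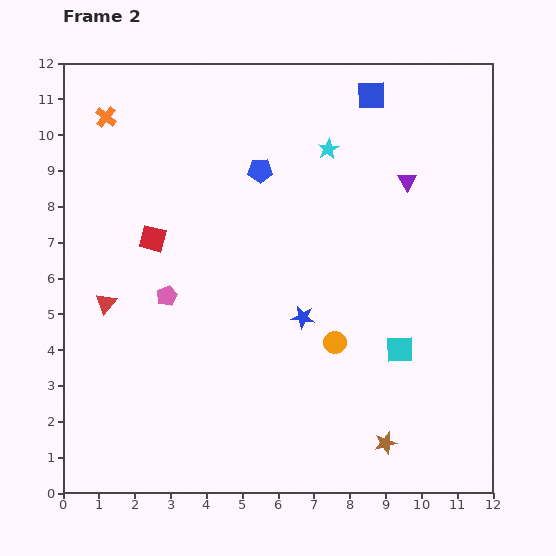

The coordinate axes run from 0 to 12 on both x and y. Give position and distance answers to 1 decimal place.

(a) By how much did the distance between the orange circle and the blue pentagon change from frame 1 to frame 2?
+2.8

Distance in frame 1: 2.4. Distance in frame 2: 5.2.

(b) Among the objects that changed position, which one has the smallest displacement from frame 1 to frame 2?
the brown star

(moved 0.5)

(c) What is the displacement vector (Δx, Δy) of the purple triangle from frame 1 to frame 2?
(-1.7, 4.1)

The purple triangle was at (11.3, 4.6) in frame 1 and (9.6, 8.7) in frame 2.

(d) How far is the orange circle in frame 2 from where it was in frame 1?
4.6

The orange circle moved from (6.7, 8.7) to (7.6, 4.2), a distance of √(0.9² + 4.5²) ≈ 4.6.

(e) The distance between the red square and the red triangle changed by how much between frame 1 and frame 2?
-1.2

Distance in frame 1: 3.4. Distance in frame 2: 2.2.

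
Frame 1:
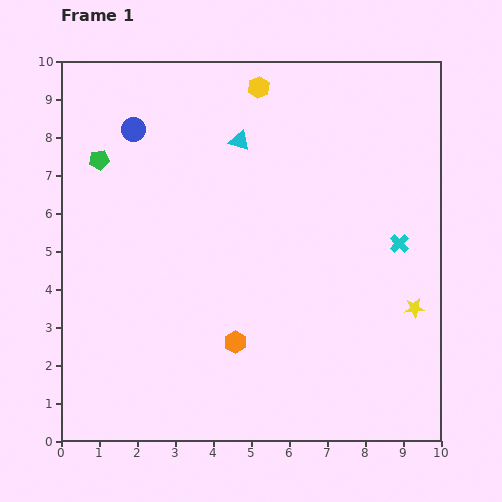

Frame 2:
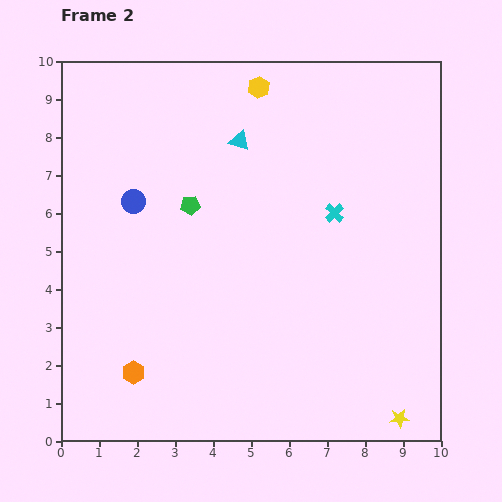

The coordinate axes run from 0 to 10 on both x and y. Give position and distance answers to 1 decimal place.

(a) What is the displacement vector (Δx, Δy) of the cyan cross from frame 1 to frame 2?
(-1.7, 0.8)

The cyan cross was at (8.9, 5.2) in frame 1 and (7.2, 6.0) in frame 2.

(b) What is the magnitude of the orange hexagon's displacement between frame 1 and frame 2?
2.8

The orange hexagon moved from (4.6, 2.6) to (1.9, 1.8), a distance of √(2.7² + 0.8²) ≈ 2.8.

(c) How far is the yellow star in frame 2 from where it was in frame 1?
2.9

The yellow star moved from (9.3, 3.5) to (8.9, 0.6), a distance of √(0.4² + 2.9²) ≈ 2.9.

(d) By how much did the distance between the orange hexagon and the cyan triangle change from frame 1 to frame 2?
+1.4

Distance in frame 1: 5.3. Distance in frame 2: 6.7.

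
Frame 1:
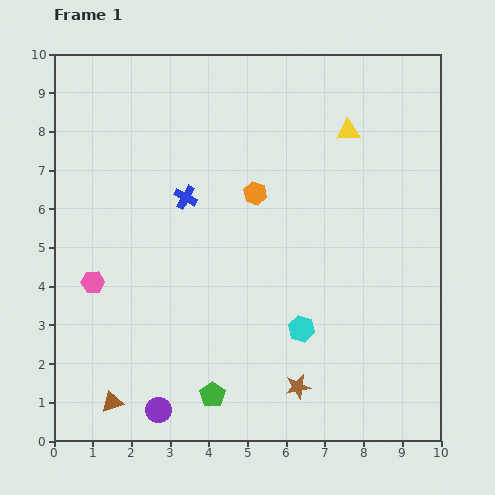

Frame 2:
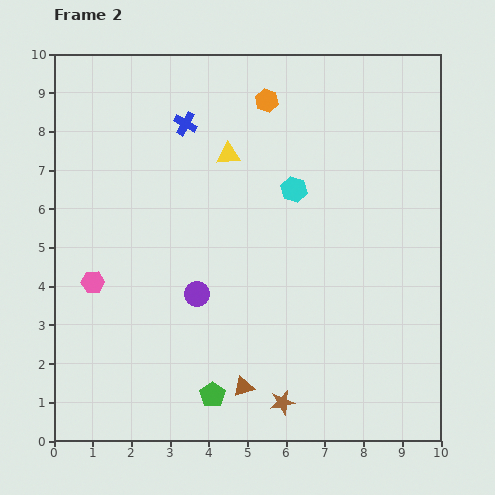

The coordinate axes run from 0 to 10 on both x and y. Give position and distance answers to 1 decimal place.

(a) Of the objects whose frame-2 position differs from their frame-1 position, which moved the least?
the brown star

(moved 0.6)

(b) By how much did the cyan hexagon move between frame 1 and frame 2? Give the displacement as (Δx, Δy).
(-0.2, 3.6)

The cyan hexagon was at (6.4, 2.9) in frame 1 and (6.2, 6.5) in frame 2.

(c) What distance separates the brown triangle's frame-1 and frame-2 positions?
3.4

The brown triangle moved from (1.5, 1.0) to (4.9, 1.4), a distance of √(3.4² + 0.4²) ≈ 3.4.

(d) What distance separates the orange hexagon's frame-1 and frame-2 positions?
2.4

The orange hexagon moved from (5.2, 6.4) to (5.5, 8.8), a distance of √(0.3² + 2.4²) ≈ 2.4.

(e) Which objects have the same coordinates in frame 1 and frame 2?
the green pentagon, the pink hexagon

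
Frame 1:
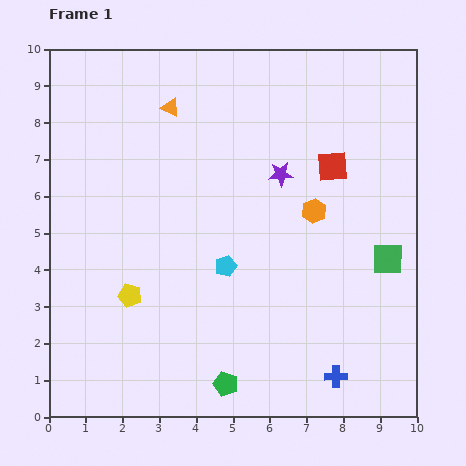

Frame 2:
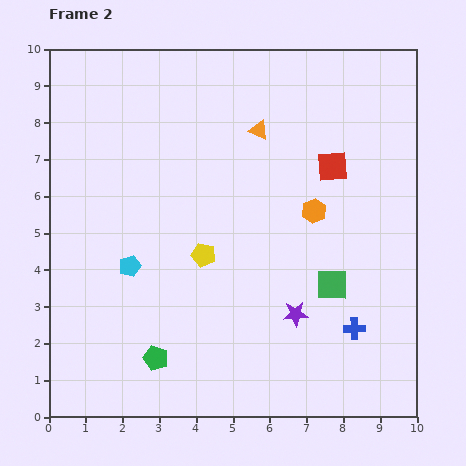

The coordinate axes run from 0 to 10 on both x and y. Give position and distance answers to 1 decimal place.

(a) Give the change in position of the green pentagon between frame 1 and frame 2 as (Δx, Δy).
(-1.9, 0.7)

The green pentagon was at (4.8, 0.9) in frame 1 and (2.9, 1.6) in frame 2.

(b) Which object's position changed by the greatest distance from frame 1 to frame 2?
the purple star

(moved 3.8; next 2.6)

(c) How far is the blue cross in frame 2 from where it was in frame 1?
1.4

The blue cross moved from (7.8, 1.1) to (8.3, 2.4), a distance of √(0.5² + 1.3²) ≈ 1.4.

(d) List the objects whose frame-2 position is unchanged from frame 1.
the orange hexagon, the red square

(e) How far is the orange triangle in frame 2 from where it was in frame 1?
2.5

The orange triangle moved from (3.3, 8.4) to (5.7, 7.8), a distance of √(2.4² + 0.6²) ≈ 2.5.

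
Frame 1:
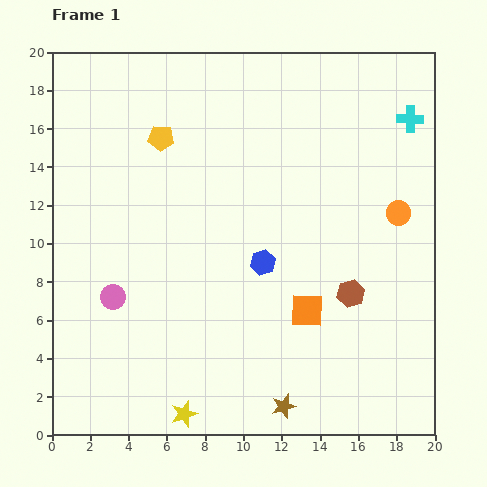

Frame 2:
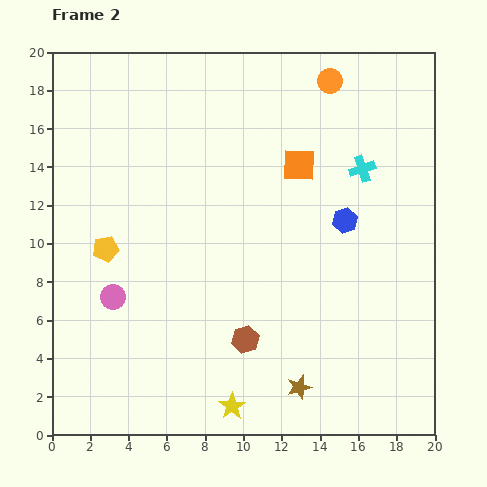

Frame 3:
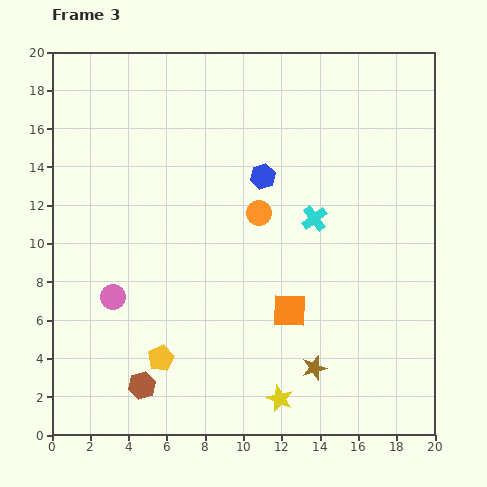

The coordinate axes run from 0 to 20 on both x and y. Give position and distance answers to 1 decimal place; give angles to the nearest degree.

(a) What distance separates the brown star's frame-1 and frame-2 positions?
1.3

The brown star moved from (12.1, 1.5) to (12.9, 2.5), a distance of √(0.8² + 1.0²) ≈ 1.3.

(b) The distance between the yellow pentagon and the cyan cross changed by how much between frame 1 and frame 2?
+1.0

Distance in frame 1: 13.0. Distance in frame 2: 14.0.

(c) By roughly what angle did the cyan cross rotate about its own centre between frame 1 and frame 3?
37° counter-clockwise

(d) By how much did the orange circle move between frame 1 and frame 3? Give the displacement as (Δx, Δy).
(-7.3, 0.0)

The orange circle was at (18.1, 11.6) in frame 1 and (10.8, 11.6) in frame 3.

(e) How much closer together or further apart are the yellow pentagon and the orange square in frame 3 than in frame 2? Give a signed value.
-3.8

Distance in frame 2: 11.0. Distance in frame 3: 7.2.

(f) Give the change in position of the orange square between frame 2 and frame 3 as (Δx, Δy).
(-0.5, -7.6)

The orange square was at (12.9, 14.1) in frame 2 and (12.4, 6.5) in frame 3.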